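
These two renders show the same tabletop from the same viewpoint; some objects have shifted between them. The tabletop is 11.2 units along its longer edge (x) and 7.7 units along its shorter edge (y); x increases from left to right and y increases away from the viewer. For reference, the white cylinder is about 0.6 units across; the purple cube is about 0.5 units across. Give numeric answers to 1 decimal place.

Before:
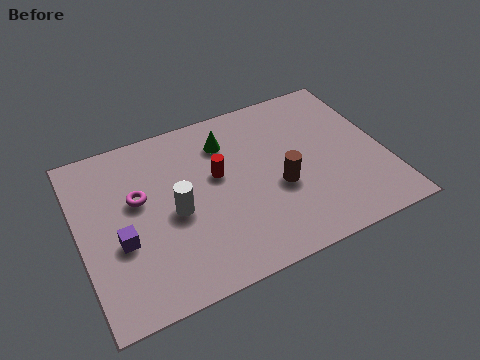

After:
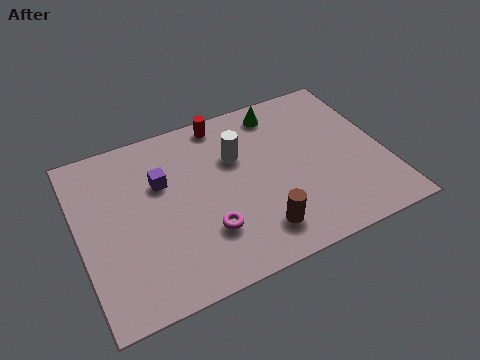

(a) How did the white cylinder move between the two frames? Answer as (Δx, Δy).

(2.5, 1.6)

The white cylinder was at about (3.4, 3.5) and moved to about (5.9, 5.1).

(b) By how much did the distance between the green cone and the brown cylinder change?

+2.1

They were about 3.2 units apart before and 5.3 after — 2.1 units further apart.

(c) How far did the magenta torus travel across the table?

3.3

From (2.2, 4.6) to (4.4, 2.2), the magenta torus covered √(2.2² + 2.4²) ≈ 3.3 units.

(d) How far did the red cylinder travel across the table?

2.5

From (5.1, 4.5) to (5.6, 6.9), the red cylinder covered √(0.5² + 2.4²) ≈ 2.5 units.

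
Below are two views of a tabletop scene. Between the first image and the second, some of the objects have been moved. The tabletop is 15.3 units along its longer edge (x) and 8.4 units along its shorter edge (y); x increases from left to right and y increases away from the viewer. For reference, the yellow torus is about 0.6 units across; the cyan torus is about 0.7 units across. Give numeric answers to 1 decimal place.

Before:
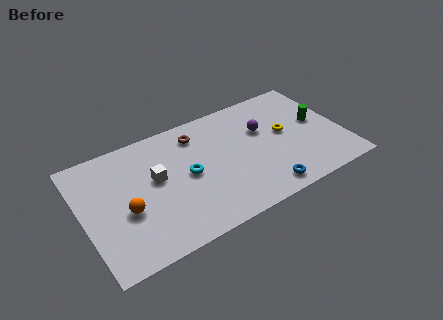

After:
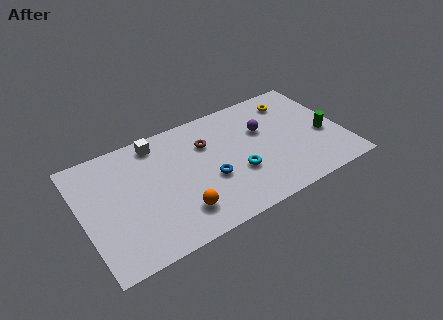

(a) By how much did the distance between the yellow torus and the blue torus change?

+2.6

The distance was about 3.9 in the first image and 6.5 in the second, so they moved 2.6 units further apart.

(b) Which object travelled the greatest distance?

the blue torus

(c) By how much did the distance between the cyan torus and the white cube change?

+4.1

Before: roughly 1.9 units apart; after: 6.0. That's 4.1 units further apart.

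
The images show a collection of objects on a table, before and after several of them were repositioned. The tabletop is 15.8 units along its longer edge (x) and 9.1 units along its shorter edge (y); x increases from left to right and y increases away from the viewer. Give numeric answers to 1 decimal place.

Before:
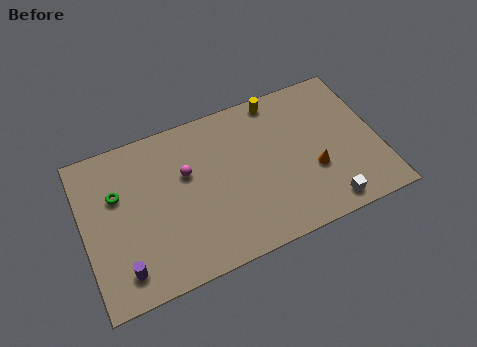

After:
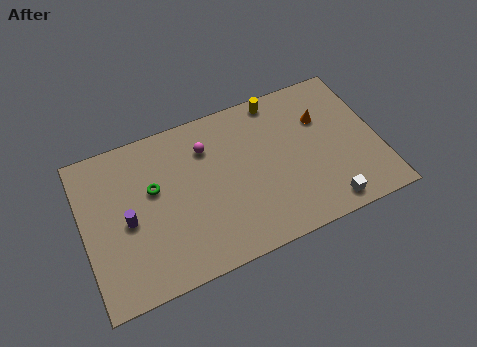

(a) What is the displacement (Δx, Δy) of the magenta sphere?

(1.2, 1.1)

From the two frames, the magenta sphere sits at roughly (5.6, 5.7) before and (6.8, 6.8) after.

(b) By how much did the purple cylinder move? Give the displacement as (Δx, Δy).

(0.5, 2.6)

The purple cylinder was at about (1.8, 1.6) and moved to about (2.3, 4.2).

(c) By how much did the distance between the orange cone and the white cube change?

+2.9

The distance was about 2.2 in the first image and 5.1 in the second, so they moved 2.9 units further apart.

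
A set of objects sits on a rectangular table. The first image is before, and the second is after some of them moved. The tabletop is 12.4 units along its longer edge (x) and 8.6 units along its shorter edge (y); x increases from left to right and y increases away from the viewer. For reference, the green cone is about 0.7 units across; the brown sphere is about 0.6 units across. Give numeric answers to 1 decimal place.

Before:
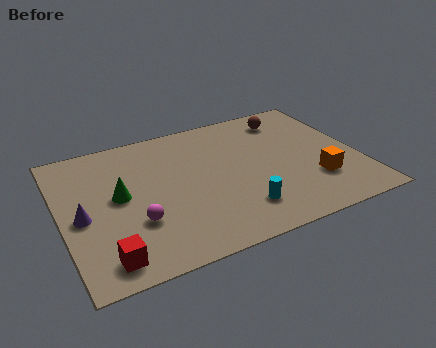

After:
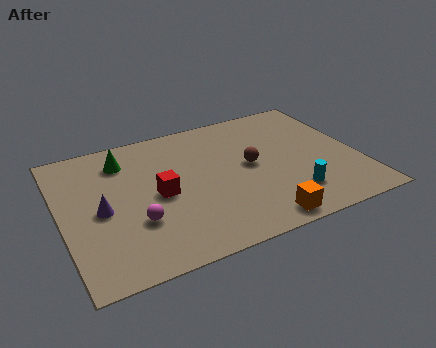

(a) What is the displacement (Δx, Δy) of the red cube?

(2.5, 2.9)

The red cube was at about (1.5, 1.2) and moved to about (4.0, 4.1).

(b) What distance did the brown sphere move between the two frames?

3.3

The brown sphere moved from about (9.9, 7.1) to (7.9, 4.5), a distance of √(2.0² + 2.6²) ≈ 3.3.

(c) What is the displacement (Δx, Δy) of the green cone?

(0.4, 2.2)

From the two frames, the green cone sits at roughly (2.4, 4.6) before and (2.8, 6.8) after.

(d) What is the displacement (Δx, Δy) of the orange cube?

(-2.6, -1.6)

The orange cube was at about (10.4, 2.5) and moved to about (7.8, 0.9).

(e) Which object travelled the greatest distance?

the red cube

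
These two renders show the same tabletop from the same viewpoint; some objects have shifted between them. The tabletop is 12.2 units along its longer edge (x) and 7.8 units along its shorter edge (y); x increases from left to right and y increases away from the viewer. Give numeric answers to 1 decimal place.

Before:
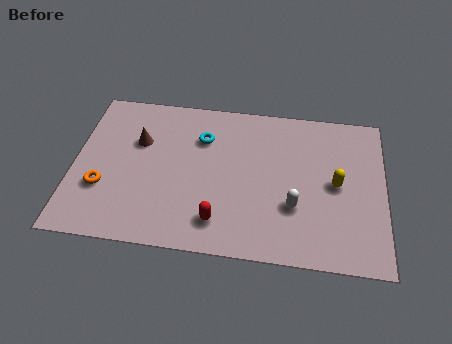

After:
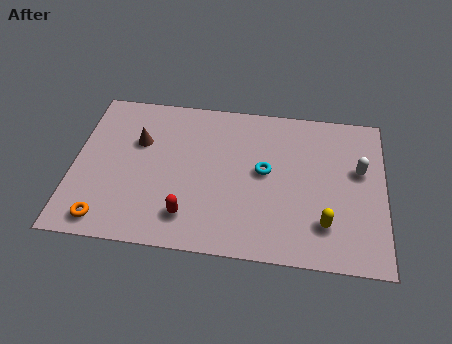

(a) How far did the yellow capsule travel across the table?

2.0

The yellow capsule was near (10.3, 3.9) before and (9.9, 1.9) after, so it travelled √(0.4² + 2.0²) ≈ 2.0 units.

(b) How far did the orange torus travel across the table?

1.6

The orange torus was near (1.2, 2.6) before and (1.4, 1.0) after, so it travelled √(0.2² + 1.6²) ≈ 1.6 units.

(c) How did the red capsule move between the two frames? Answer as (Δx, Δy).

(-1.2, 0.1)

The red capsule was at about (5.8, 1.5) and moved to about (4.6, 1.6).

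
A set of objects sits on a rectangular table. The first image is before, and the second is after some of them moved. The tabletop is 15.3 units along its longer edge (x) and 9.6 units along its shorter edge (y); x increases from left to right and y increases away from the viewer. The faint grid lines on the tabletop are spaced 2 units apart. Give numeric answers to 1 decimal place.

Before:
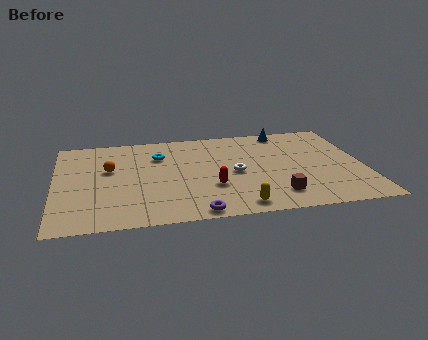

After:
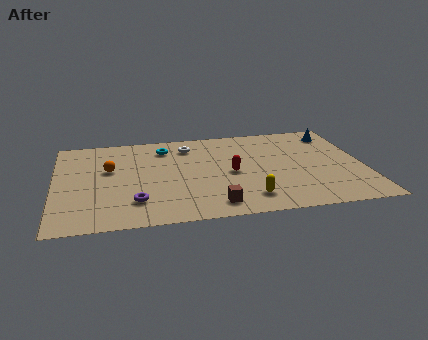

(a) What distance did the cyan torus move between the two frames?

0.9

The cyan torus was near (5.2, 6.9) before and (5.5, 7.7) after, so it travelled √(0.3² + 0.8²) ≈ 0.9 units.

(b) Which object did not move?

the orange sphere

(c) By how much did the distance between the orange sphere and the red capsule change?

+0.5

They were about 5.6 units apart before and 6.1 after — 0.5 units further apart.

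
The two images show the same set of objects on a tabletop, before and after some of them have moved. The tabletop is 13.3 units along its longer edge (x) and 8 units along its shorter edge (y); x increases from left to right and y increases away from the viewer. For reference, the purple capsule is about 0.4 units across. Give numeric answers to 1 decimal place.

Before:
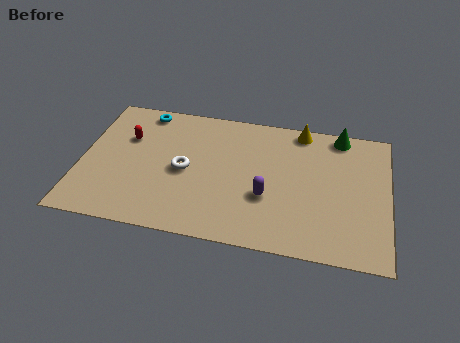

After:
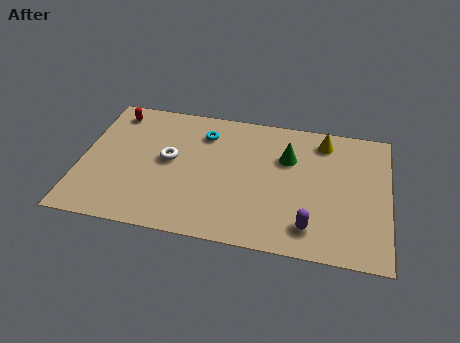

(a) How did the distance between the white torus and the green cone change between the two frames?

-2.2

Before: roughly 7.4 units apart; after: 5.2. That's 2.2 units closer together.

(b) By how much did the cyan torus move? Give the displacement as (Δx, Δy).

(2.7, -0.9)

The cyan torus was at about (2.5, 7.1) and moved to about (5.2, 6.2).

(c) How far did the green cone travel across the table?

2.8

The green cone moved from about (11.1, 7.2) to (8.9, 5.4), a distance of √(2.2² + 1.8²) ≈ 2.8.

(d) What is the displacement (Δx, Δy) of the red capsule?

(-0.7, 1.5)

From the two frames, the red capsule sits at roughly (1.9, 5.3) before and (1.2, 6.8) after.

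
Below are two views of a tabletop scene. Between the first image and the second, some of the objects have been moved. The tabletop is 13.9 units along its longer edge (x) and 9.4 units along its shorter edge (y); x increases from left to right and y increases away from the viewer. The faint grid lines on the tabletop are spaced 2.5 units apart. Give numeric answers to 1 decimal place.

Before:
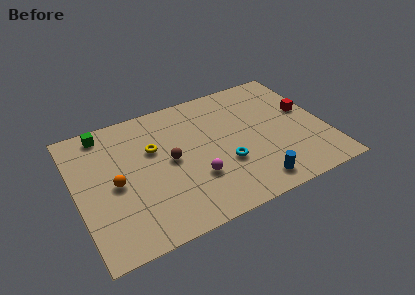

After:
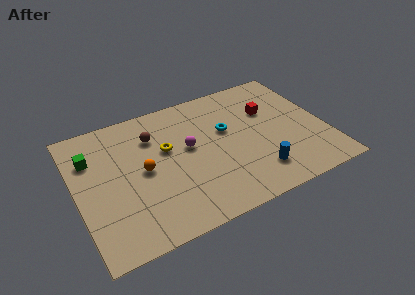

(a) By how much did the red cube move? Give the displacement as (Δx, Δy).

(-2.0, 0.8)

From the two frames, the red cube sits at roughly (13.0, 5.4) before and (11.0, 6.2) after.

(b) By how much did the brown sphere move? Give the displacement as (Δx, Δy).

(-0.7, 2.1)

The brown sphere started near (5.2, 4.8) and ended near (4.5, 6.9).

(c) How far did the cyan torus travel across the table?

2.4

From (8.1, 3.3) to (8.5, 5.7), the cyan torus covered √(0.4² + 2.4²) ≈ 2.4 units.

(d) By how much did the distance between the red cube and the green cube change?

-1.5

Before: roughly 11.5 units apart; after: 10.0. That's 1.5 units closer together.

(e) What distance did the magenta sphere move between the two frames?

2.3

The magenta sphere was near (6.4, 3.0) before and (6.3, 5.3) after, so it travelled √(0.1² + 2.3²) ≈ 2.3 units.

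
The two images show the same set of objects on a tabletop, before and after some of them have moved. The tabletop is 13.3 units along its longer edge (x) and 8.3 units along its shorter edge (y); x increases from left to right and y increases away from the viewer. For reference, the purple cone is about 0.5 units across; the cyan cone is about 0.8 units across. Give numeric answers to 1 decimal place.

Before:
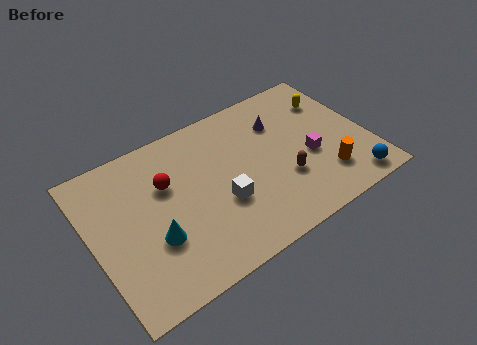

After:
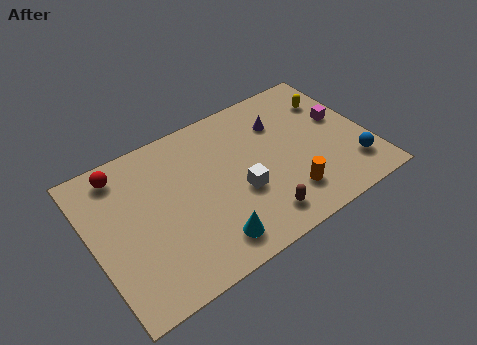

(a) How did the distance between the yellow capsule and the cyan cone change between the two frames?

-1.5

The distance was about 9.8 in the first image and 8.3 in the second, so they moved 1.5 units closer together.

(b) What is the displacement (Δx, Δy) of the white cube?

(0.9, 0.1)

The white cube started near (6.0, 3.1) and ended near (6.9, 3.2).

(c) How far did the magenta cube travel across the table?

2.3

The magenta cube moved from about (10.4, 3.4) to (12.2, 4.8), a distance of √(1.8² + 1.4²) ≈ 2.3.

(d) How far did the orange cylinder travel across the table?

1.9

From (10.9, 2.0) to (9.0, 1.9), the orange cylinder covered √(1.9² + 0.1²) ≈ 1.9 units.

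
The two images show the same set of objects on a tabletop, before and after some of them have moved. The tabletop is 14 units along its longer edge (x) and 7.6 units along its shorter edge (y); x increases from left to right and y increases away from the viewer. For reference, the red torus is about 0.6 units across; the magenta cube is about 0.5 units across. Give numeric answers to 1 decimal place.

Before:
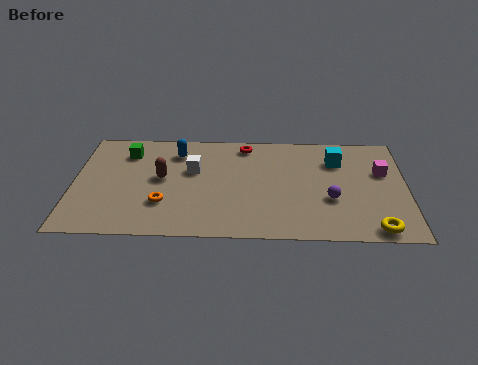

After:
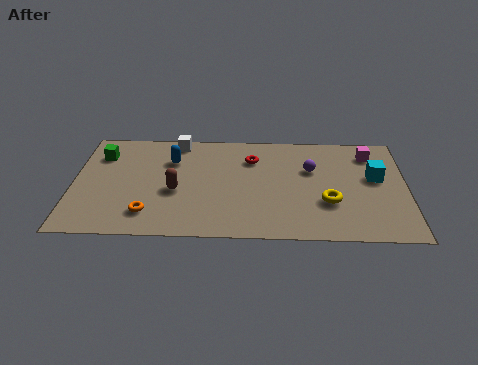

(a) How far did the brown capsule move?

1.1

The brown capsule moved from about (3.7, 4.1) to (4.3, 3.2), a distance of √(0.6² + 0.9²) ≈ 1.1.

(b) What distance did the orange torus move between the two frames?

0.9

The orange torus was near (3.8, 2.3) before and (3.2, 1.6) after, so it travelled √(0.6² + 0.7²) ≈ 0.9 units.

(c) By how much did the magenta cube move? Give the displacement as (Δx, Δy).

(-0.5, 1.3)

The magenta cube started near (13.0, 4.8) and ended near (12.5, 6.1).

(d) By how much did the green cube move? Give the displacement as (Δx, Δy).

(-1.1, -0.2)

The green cube started near (2.2, 5.9) and ended near (1.1, 5.7).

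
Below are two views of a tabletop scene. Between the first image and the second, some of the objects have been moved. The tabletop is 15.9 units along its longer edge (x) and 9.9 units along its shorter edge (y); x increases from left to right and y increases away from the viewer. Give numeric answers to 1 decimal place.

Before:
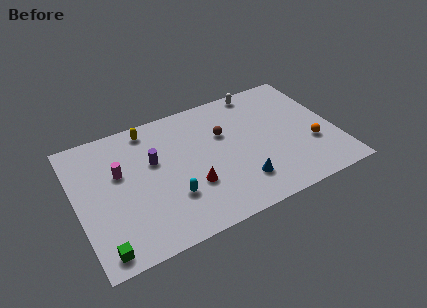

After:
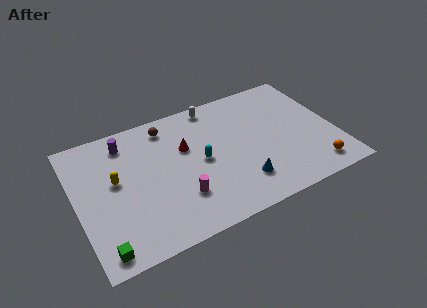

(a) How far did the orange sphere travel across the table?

1.9

The orange sphere was near (14.3, 3.4) before and (14.2, 1.5) after, so it travelled √(0.1² + 1.9²) ≈ 1.9 units.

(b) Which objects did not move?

the blue cone and the green cube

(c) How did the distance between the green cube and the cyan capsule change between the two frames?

+2.7

They were about 4.8 units apart before and 7.5 after — 2.7 units further apart.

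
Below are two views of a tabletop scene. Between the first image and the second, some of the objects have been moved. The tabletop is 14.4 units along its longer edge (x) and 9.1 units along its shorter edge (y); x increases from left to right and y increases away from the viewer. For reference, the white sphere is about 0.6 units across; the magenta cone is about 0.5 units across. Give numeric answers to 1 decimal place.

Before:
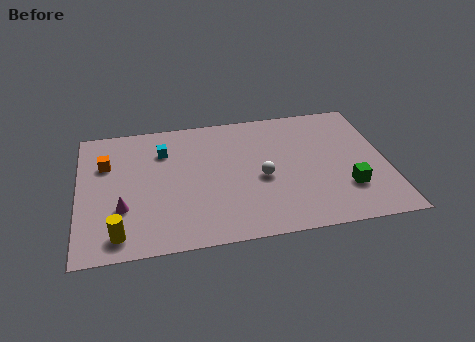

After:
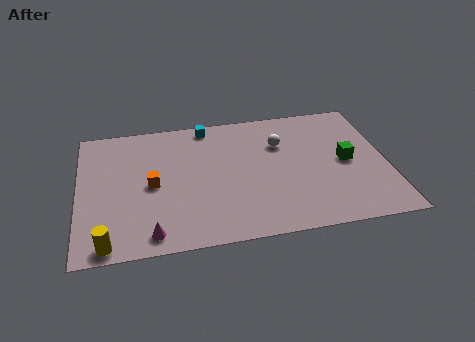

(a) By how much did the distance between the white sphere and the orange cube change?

-1.1

They were about 7.5 units apart before and 6.4 after — 1.1 units closer together.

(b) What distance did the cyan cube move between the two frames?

2.6

From (4.0, 6.7) to (6.1, 8.2), the cyan cube covered √(2.1² + 1.5²) ≈ 2.6 units.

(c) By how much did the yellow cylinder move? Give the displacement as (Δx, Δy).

(-0.5, -0.5)

The yellow cylinder started near (1.8, 1.3) and ended near (1.3, 0.8).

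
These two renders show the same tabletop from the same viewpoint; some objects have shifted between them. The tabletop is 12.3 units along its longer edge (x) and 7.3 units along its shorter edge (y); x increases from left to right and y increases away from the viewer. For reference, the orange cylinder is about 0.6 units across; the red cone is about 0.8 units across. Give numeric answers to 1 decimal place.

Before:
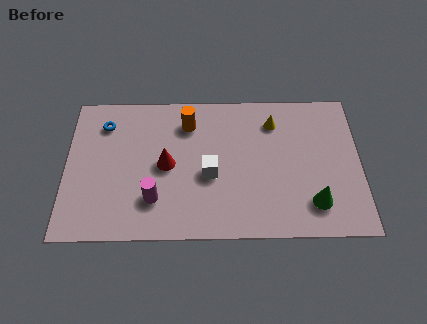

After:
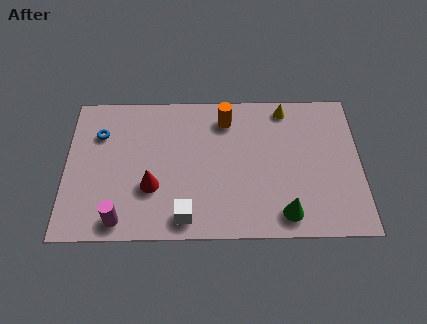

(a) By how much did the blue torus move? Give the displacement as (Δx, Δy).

(-0.2, -0.5)

From the two frames, the blue torus sits at roughly (1.6, 5.7) before and (1.4, 5.2) after.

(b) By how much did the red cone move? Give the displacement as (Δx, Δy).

(-0.6, -1.1)

The red cone started near (4.2, 3.6) and ended near (3.6, 2.5).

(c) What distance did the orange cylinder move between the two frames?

1.6

The orange cylinder was near (5.1, 5.7) before and (6.7, 5.9) after, so it travelled √(1.6² + 0.2²) ≈ 1.6 units.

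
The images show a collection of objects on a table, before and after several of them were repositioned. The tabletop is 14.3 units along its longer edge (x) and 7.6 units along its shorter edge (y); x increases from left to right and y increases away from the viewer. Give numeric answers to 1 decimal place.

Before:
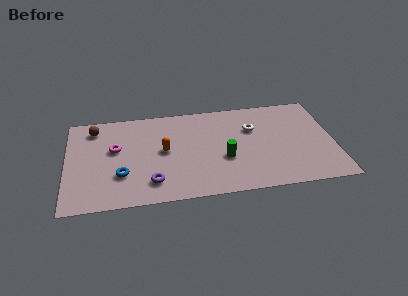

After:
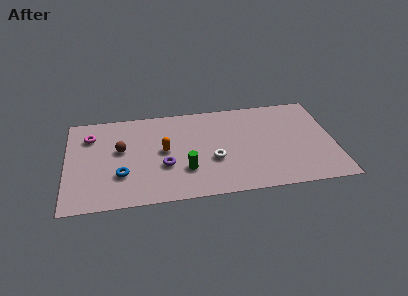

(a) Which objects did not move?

the orange capsule and the blue torus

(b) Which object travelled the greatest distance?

the white torus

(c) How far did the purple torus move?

1.4

The purple torus moved from about (4.5, 1.6) to (5.2, 2.8), a distance of √(0.7² + 1.2²) ≈ 1.4.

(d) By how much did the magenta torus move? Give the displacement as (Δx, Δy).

(-1.3, 1.2)

The magenta torus started near (2.6, 4.5) and ended near (1.3, 5.7).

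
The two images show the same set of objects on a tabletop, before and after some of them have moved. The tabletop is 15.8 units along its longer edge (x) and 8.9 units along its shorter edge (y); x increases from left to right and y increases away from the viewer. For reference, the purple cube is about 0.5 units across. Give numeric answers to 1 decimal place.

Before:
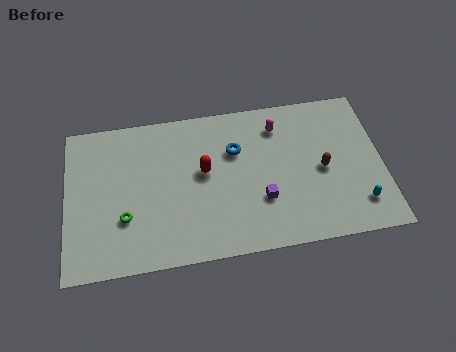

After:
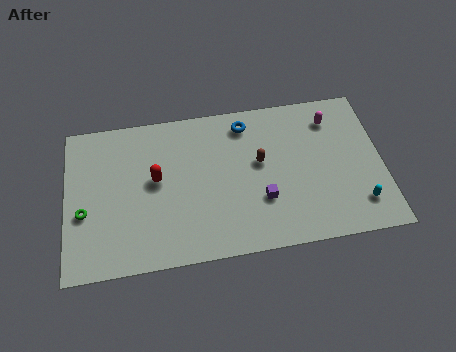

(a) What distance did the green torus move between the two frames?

2.1

From (2.9, 2.9) to (0.9, 3.5), the green torus covered √(2.0² + 0.6²) ≈ 2.1 units.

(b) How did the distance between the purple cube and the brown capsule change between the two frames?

-1.2

Before: roughly 3.4 units apart; after: 2.2. That's 1.2 units closer together.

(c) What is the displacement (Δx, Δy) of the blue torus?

(0.6, 1.5)

The blue torus started near (8.5, 6.0) and ended near (9.1, 7.5).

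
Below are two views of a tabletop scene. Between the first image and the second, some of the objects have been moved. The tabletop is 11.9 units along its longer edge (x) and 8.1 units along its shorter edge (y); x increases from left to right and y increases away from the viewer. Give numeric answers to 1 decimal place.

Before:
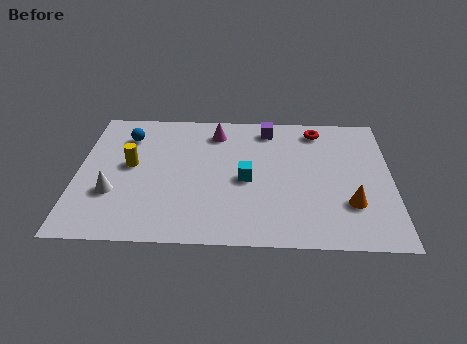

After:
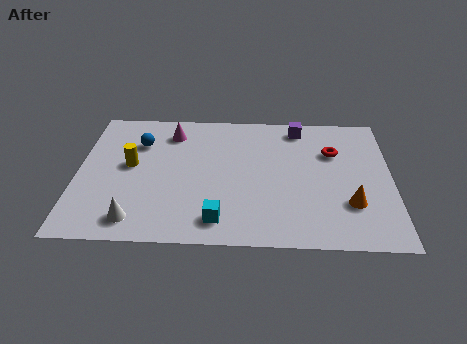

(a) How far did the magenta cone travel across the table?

1.7

The magenta cone was near (5.2, 6.6) before and (3.5, 6.5) after, so it travelled √(1.7² + 0.1²) ≈ 1.7 units.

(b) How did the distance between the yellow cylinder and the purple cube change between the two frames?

+1.1

They were about 5.8 units apart before and 6.9 after — 1.1 units further apart.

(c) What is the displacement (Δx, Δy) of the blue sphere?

(0.5, -0.4)

From the two frames, the blue sphere sits at roughly (1.8, 6.2) before and (2.3, 5.8) after.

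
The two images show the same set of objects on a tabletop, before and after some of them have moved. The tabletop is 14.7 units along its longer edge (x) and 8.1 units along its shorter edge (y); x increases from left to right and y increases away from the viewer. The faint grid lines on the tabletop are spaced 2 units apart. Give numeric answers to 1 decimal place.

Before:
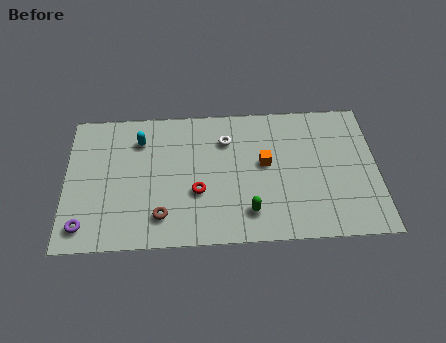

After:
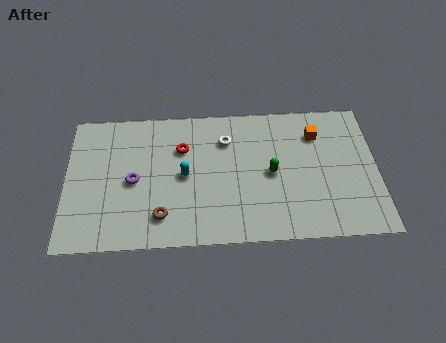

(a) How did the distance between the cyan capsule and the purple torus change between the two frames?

-3.1

Before: roughly 5.5 units apart; after: 2.4. That's 3.1 units closer together.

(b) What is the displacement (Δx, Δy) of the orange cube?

(2.5, 1.6)

The orange cube was at about (9.4, 4.5) and moved to about (11.9, 6.1).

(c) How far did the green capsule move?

2.5

The green capsule moved from about (8.6, 1.7) to (9.7, 3.9), a distance of √(1.1² + 2.2²) ≈ 2.5.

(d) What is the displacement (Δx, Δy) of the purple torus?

(2.3, 2.5)

The purple torus started near (0.9, 1.3) and ended near (3.2, 3.8).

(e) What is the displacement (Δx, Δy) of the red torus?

(-0.7, 2.6)

The red torus was at about (6.2, 3.0) and moved to about (5.5, 5.6).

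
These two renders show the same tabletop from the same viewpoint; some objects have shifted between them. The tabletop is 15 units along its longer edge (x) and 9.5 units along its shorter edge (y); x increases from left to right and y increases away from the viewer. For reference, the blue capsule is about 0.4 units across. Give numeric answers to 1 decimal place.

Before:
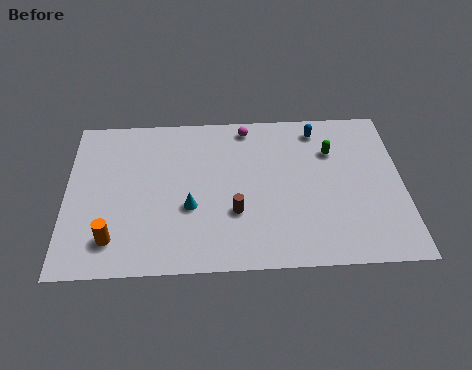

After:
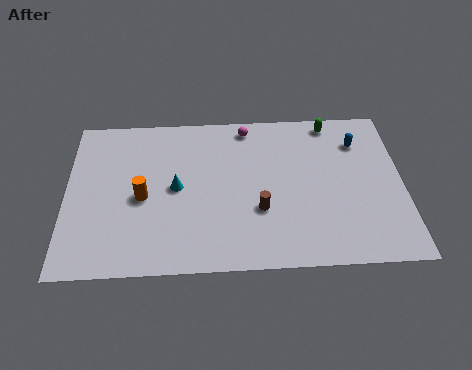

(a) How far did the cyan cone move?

1.3

The cyan cone was near (5.5, 3.6) before and (4.9, 4.8) after, so it travelled √(0.6² + 1.2²) ≈ 1.3 units.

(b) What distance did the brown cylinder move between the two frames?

1.1

The brown cylinder was near (7.5, 3.2) before and (8.6, 3.3) after, so it travelled √(1.1² + 0.1²) ≈ 1.1 units.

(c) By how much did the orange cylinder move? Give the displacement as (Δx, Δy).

(1.3, 2.4)

The orange cylinder was at about (2.1, 1.9) and moved to about (3.4, 4.3).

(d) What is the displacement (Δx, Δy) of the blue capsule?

(1.8, -0.9)

From the two frames, the blue capsule sits at roughly (11.3, 8.1) before and (13.1, 7.2) after.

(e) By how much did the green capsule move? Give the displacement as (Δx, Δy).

(0.0, 1.8)

The green capsule was at about (11.9, 6.7) and moved to about (11.9, 8.5).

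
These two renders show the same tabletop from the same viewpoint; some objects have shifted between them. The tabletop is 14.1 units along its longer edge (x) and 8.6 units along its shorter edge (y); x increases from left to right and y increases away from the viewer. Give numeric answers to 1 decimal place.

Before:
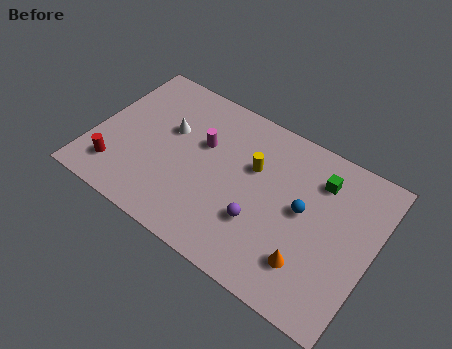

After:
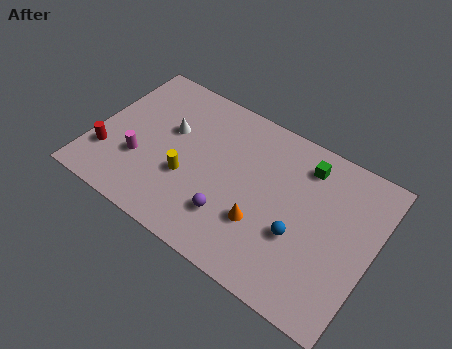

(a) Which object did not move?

the white cone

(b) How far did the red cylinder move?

0.8

The red cylinder was near (1.5, 1.8) before and (0.9, 2.4) after, so it travelled √(0.6² + 0.6²) ≈ 0.8 units.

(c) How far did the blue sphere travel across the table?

1.4

The blue sphere was near (10.6, 4.6) before and (10.6, 3.2) after, so it travelled √(0.0² + 1.4²) ≈ 1.4 units.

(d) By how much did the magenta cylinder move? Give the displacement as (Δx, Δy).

(-2.8, -2.5)

The magenta cylinder was at about (5.3, 5.4) and moved to about (2.5, 2.9).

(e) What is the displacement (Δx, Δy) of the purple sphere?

(-1.4, -0.5)

The purple sphere was at about (8.7, 2.8) and moved to about (7.3, 2.3).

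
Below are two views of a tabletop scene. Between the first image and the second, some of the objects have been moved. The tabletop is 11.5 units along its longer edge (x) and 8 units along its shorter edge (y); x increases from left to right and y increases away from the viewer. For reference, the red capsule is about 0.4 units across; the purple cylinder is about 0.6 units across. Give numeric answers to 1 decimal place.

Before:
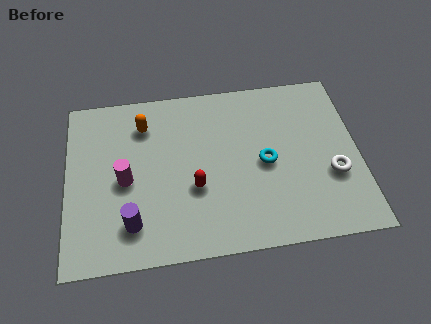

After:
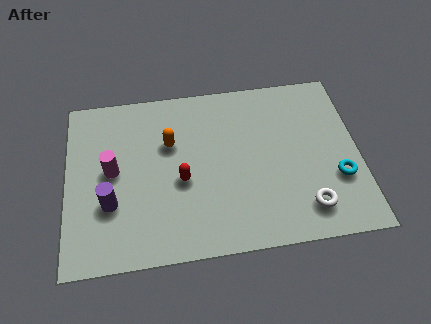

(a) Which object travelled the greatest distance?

the cyan torus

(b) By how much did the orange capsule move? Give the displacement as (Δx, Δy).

(1.0, -1.0)

The orange capsule was at about (3.1, 6.2) and moved to about (4.1, 5.2).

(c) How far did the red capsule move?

0.6

The red capsule was near (5.0, 3.0) before and (4.5, 3.4) after, so it travelled √(0.5² + 0.4²) ≈ 0.6 units.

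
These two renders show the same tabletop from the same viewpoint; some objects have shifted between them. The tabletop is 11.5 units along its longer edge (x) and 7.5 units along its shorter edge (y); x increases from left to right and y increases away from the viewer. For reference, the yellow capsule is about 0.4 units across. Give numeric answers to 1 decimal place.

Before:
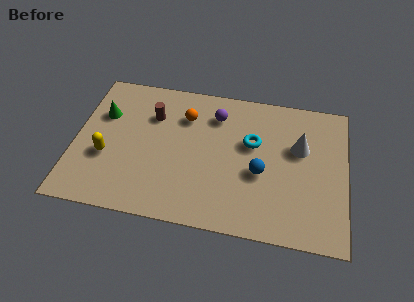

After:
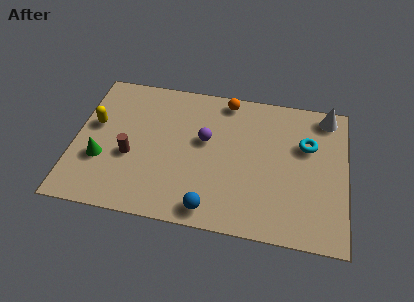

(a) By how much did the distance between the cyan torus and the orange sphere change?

+0.9

The distance was about 3.0 in the first image and 3.9 in the second, so they moved 0.9 units further apart.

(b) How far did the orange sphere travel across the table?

2.1

The orange sphere moved from about (4.6, 5.5) to (6.3, 6.7), a distance of √(1.7² + 1.2²) ≈ 2.1.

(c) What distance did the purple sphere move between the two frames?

1.5

The purple sphere moved from about (5.9, 5.8) to (5.5, 4.4), a distance of √(0.4² + 1.4²) ≈ 1.5.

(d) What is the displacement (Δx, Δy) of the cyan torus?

(2.3, 0.3)

The cyan torus started near (7.5, 4.6) and ended near (9.8, 4.9).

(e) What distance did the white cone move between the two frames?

2.2

The white cone was near (9.5, 4.7) before and (10.6, 6.6) after, so it travelled √(1.1² + 1.9²) ≈ 2.2 units.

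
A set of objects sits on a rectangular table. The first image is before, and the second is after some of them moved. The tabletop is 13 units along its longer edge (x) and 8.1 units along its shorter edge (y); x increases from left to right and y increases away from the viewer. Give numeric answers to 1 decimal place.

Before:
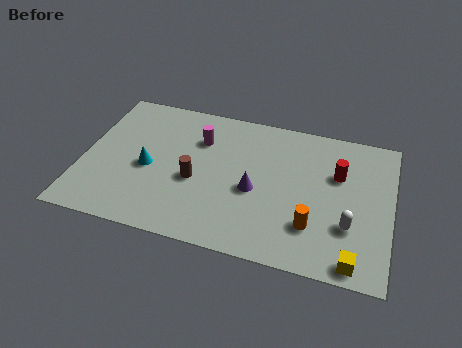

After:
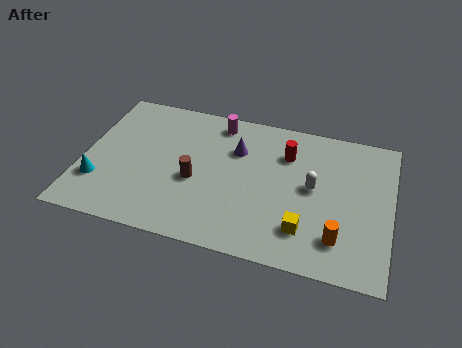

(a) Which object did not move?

the brown cylinder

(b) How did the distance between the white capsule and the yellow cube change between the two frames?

+0.6

The distance was about 1.8 in the first image and 2.4 in the second, so they moved 0.6 units further apart.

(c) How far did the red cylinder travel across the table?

2.3

The red cylinder was near (10.7, 5.3) before and (8.5, 5.9) after, so it travelled √(2.2² + 0.6²) ≈ 2.3 units.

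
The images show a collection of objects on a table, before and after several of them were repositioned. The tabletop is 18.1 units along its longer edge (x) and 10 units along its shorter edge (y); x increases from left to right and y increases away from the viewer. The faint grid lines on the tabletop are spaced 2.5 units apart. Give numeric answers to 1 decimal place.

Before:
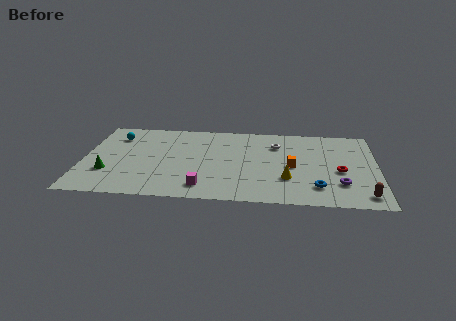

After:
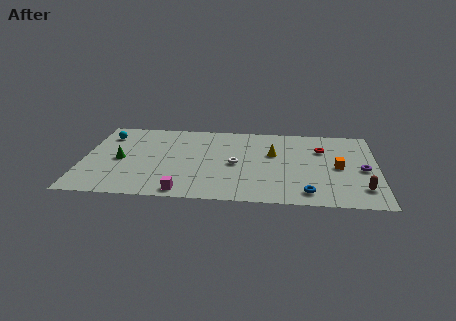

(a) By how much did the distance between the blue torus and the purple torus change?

+3.1

The distance was about 1.5 in the first image and 4.6 in the second, so they moved 3.1 units further apart.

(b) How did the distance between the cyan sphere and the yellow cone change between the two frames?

-1.1

Before: roughly 11.6 units apart; after: 10.5. That's 1.1 units closer together.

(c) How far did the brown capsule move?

0.8

From (17.2, 1.4) to (17.1, 2.2), the brown capsule covered √(0.1² + 0.8²) ≈ 0.8 units.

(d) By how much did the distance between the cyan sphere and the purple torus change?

+1.4

The distance was about 14.8 in the first image and 16.2 in the second, so they moved 1.4 units further apart.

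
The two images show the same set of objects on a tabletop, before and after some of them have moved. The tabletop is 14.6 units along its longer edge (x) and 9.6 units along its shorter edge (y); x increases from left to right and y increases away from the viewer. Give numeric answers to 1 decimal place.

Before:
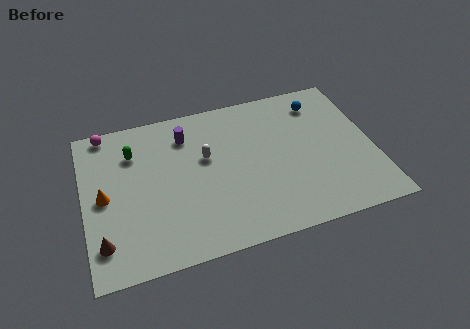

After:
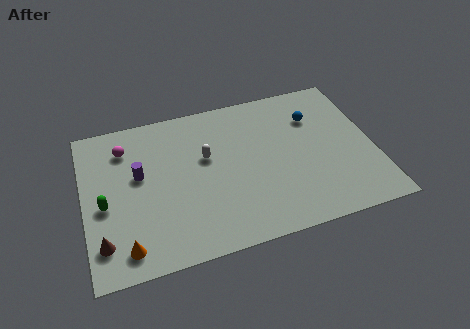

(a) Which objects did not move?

the white capsule and the brown cone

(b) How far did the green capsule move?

3.3

From (2.6, 7.1) to (1.0, 4.2), the green capsule covered √(1.6² + 2.9²) ≈ 3.3 units.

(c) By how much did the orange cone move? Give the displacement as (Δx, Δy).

(0.9, -3.3)

From the two frames, the orange cone sits at roughly (1.0, 4.7) before and (1.9, 1.4) after.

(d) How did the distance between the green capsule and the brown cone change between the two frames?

-3.2

They were about 5.4 units apart before and 2.2 after — 3.2 units closer together.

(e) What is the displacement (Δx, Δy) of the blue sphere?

(-0.4, -0.9)

From the two frames, the blue sphere sits at roughly (12.2, 7.8) before and (11.8, 6.9) after.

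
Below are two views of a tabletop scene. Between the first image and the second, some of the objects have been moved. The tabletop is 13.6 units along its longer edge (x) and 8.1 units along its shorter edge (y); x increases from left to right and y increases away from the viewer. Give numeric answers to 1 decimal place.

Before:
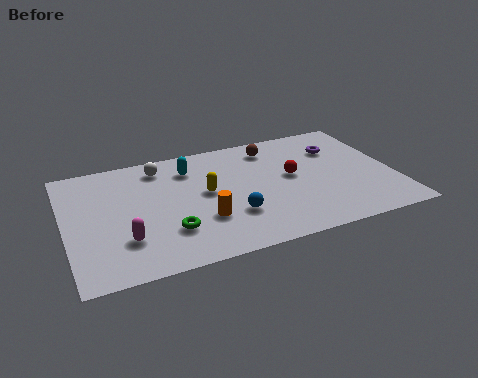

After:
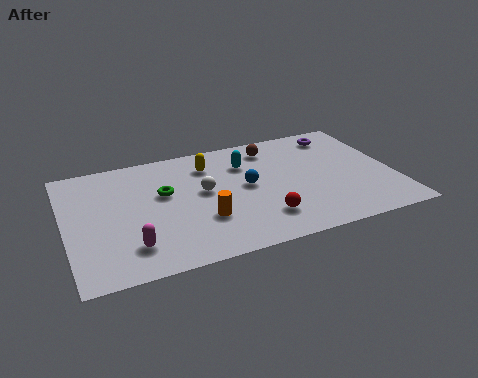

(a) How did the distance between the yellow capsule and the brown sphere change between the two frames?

-1.1

Before: roughly 3.8 units apart; after: 2.7. That's 1.1 units closer together.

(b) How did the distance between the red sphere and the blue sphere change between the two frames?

-0.9

They were about 3.3 units apart before and 2.4 after — 0.9 units closer together.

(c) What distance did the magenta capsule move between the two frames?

0.5

The magenta capsule moved from about (2.3, 2.3) to (2.5, 1.8), a distance of √(0.2² + 0.5²) ≈ 0.5.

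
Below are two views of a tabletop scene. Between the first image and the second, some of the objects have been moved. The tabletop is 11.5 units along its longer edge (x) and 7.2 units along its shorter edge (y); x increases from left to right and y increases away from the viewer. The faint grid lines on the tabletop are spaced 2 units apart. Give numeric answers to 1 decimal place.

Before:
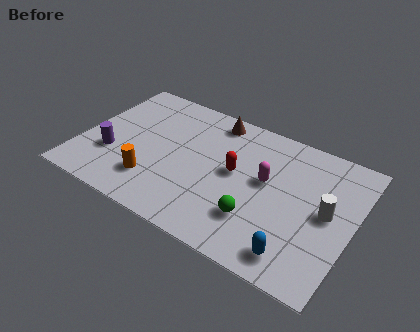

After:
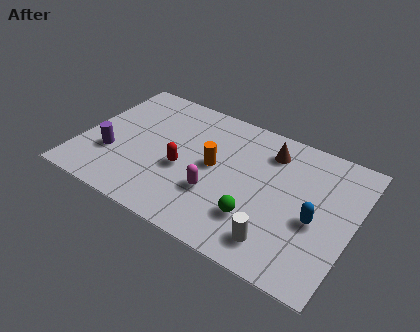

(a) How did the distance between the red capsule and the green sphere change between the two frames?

+1.2

They were about 2.2 units apart before and 3.4 after — 1.2 units further apart.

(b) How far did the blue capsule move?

2.1

The blue capsule was near (9.5, 1.1) before and (10.0, 3.1) after, so it travelled √(0.5² + 2.0²) ≈ 2.1 units.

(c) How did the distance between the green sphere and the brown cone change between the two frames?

-1.3

Before: roughly 5.0 units apart; after: 3.7. That's 1.3 units closer together.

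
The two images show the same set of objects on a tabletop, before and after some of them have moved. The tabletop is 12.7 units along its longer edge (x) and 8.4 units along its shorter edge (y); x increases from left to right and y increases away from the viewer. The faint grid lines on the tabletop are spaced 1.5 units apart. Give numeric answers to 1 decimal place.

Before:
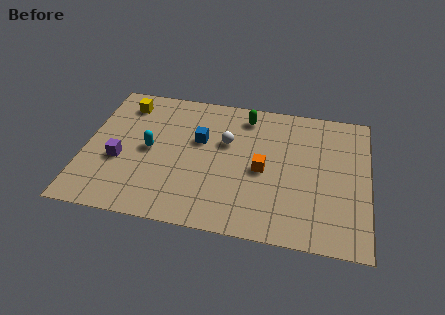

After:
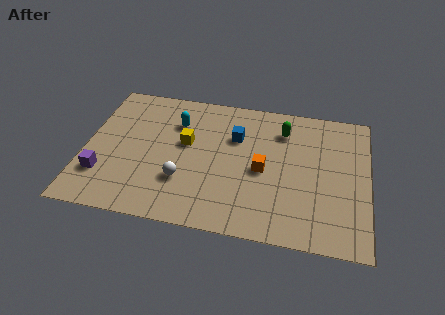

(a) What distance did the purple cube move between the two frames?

1.2

The purple cube was near (1.6, 3.3) before and (0.9, 2.3) after, so it travelled √(0.7² + 1.0²) ≈ 1.2 units.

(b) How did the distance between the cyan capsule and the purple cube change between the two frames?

+3.3

Before: roughly 1.6 units apart; after: 4.9. That's 3.3 units further apart.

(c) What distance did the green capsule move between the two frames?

1.8

From (7.1, 7.1) to (8.8, 6.5), the green capsule covered √(1.7² + 0.6²) ≈ 1.8 units.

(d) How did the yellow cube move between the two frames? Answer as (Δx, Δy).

(2.9, -2.0)

From the two frames, the yellow cube sits at roughly (1.6, 6.9) before and (4.5, 4.9) after.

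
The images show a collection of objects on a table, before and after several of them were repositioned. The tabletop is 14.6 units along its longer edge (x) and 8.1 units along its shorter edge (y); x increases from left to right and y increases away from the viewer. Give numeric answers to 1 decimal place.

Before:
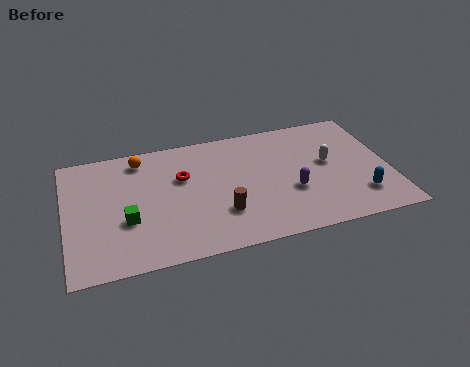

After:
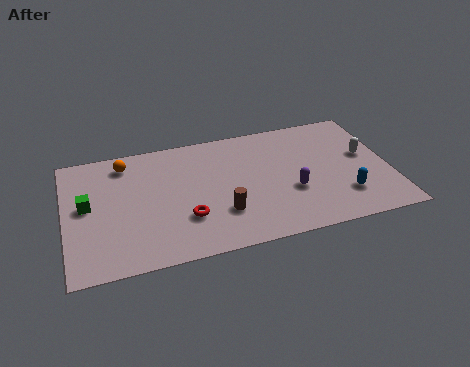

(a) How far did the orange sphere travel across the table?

0.7

The orange sphere moved from about (3.5, 6.9) to (2.8, 6.8), a distance of √(0.7² + 0.1²) ≈ 0.7.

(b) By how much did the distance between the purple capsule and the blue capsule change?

-0.7

The distance was about 3.2 in the first image and 2.5 in the second, so they moved 0.7 units closer together.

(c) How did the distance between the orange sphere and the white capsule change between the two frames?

+2.3

They were about 8.7 units apart before and 11.0 after — 2.3 units further apart.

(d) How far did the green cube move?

2.2

From (2.7, 3.0) to (1.0, 4.4), the green cube covered √(1.7² + 1.4²) ≈ 2.2 units.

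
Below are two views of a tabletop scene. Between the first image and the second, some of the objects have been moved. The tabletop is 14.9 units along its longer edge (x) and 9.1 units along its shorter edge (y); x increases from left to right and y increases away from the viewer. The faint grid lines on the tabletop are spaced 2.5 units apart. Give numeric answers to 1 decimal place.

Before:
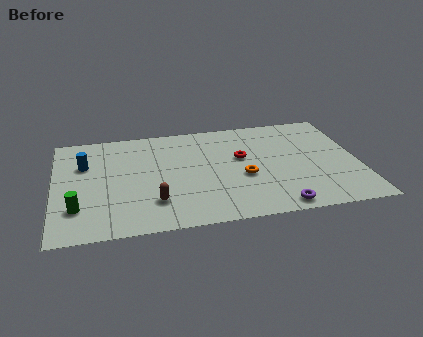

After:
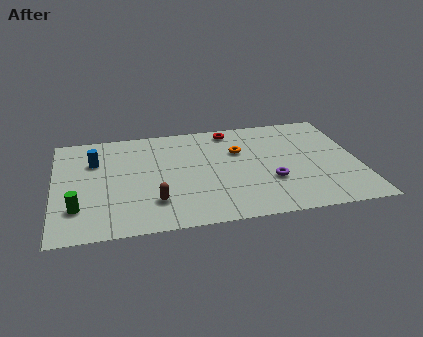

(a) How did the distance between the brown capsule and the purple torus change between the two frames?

-0.3

They were about 6.1 units apart before and 5.8 after — 0.3 units closer together.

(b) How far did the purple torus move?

2.2

The purple torus moved from about (10.7, 0.9) to (10.5, 3.1), a distance of √(0.2² + 2.2²) ≈ 2.2.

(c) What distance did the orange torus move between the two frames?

2.3

From (9.2, 3.7) to (9.1, 6.0), the orange torus covered √(0.1² + 2.3²) ≈ 2.3 units.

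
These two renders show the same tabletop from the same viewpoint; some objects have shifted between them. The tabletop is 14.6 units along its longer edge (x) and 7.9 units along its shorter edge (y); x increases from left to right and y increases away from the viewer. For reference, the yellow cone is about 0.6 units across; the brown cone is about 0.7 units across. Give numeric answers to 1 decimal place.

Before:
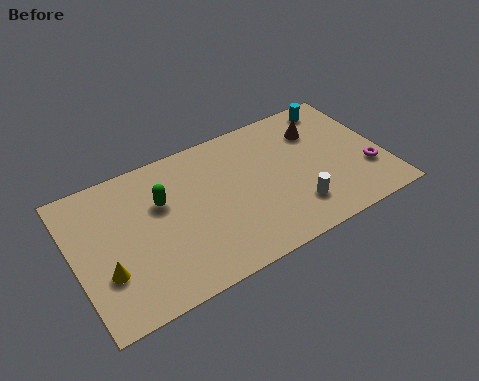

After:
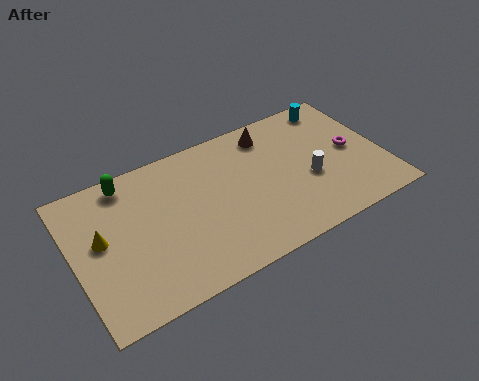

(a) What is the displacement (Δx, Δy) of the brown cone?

(-2.2, 0.8)

From the two frames, the brown cone sits at roughly (11.8, 5.8) before and (9.6, 6.6) after.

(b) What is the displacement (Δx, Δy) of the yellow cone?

(0.0, 1.8)

The yellow cone started near (1.3, 2.6) and ended near (1.3, 4.4).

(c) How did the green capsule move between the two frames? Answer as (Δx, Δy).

(-1.4, 1.8)

The green capsule started near (4.2, 5.1) and ended near (2.8, 6.9).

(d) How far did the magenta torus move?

1.6

The magenta torus was near (13.7, 2.5) before and (13.2, 4.0) after, so it travelled √(0.5² + 1.5²) ≈ 1.6 units.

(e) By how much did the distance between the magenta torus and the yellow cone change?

-0.5

They were about 12.4 units apart before and 11.9 after — 0.5 units closer together.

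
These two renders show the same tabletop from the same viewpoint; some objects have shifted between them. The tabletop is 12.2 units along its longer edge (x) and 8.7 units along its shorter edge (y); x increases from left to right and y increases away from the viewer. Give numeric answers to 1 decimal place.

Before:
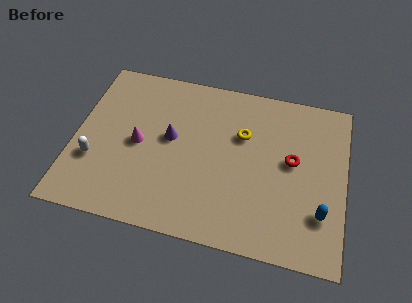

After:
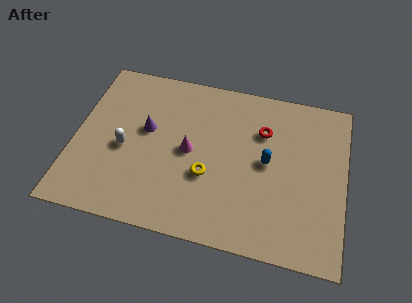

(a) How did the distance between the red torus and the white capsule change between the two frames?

-2.5

The distance was about 9.0 in the first image and 6.5 in the second, so they moved 2.5 units closer together.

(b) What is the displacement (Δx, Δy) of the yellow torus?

(-1.4, -2.5)

The yellow torus was at about (7.5, 5.7) and moved to about (6.1, 3.2).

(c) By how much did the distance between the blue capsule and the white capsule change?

-3.8

They were about 10.2 units apart before and 6.4 after — 3.8 units closer together.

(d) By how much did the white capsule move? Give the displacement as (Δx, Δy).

(1.3, 0.9)

From the two frames, the white capsule sits at roughly (1.0, 2.9) before and (2.3, 3.8) after.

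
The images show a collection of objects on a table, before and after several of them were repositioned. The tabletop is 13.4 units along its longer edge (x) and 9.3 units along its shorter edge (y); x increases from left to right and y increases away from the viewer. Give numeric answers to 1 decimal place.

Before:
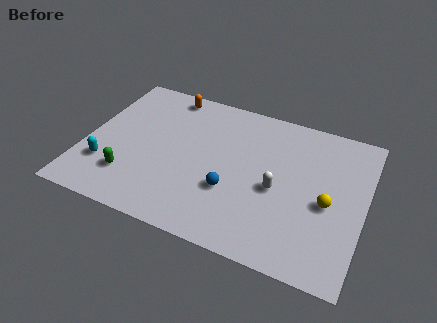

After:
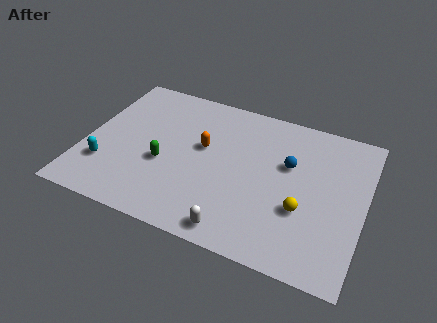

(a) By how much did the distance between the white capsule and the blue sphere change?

+2.9

Before: roughly 2.3 units apart; after: 5.2. That's 2.9 units further apart.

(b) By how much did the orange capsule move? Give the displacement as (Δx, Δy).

(2.1, -2.9)

The orange capsule started near (3.5, 8.3) and ended near (5.6, 5.4).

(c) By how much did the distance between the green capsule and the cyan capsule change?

+1.7

Before: roughly 1.2 units apart; after: 2.9. That's 1.7 units further apart.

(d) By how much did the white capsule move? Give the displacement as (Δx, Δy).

(-1.6, -3.1)

The white capsule started near (9.3, 4.1) and ended near (7.7, 1.0).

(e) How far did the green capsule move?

2.1

From (2.4, 2.3) to (3.9, 3.7), the green capsule covered √(1.5² + 1.4²) ≈ 2.1 units.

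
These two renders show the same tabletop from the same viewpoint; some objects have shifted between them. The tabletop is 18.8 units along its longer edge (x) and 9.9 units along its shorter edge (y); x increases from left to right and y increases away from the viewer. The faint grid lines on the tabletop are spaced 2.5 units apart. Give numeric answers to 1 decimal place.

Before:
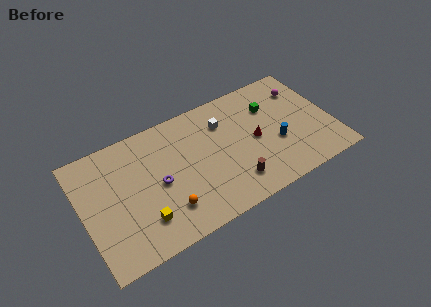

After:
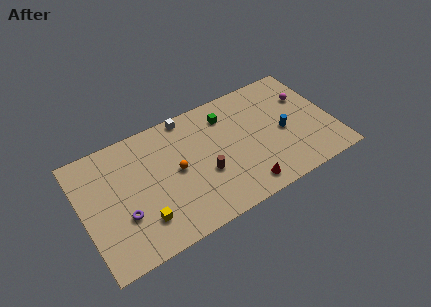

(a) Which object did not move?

the yellow cube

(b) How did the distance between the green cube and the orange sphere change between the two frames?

-4.8

They were about 9.8 units apart before and 5.0 after — 4.8 units closer together.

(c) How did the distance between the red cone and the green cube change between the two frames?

+3.7

They were about 2.7 units apart before and 6.4 after — 3.7 units further apart.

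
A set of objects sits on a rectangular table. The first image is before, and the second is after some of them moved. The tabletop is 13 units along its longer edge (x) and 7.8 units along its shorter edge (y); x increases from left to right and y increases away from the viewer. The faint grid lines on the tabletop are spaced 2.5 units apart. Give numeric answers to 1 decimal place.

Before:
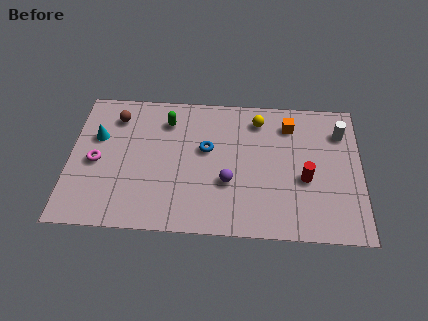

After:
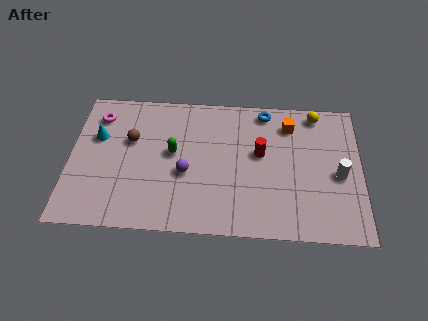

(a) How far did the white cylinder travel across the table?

2.4

The white cylinder moved from about (12.1, 5.9) to (12.0, 3.5), a distance of √(0.1² + 2.4²) ≈ 2.4.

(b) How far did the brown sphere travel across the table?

1.5

From (2.0, 6.2) to (2.7, 4.9), the brown sphere covered √(0.7² + 1.3²) ≈ 1.5 units.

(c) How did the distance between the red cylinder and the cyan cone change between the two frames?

-2.2

They were about 9.5 units apart before and 7.3 after — 2.2 units closer together.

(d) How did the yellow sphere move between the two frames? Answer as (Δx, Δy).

(2.6, 0.5)

The yellow sphere started near (8.4, 6.4) and ended near (11.0, 6.9).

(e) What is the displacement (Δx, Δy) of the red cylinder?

(-2.0, 1.3)

From the two frames, the red cylinder sits at roughly (10.5, 3.2) before and (8.5, 4.5) after.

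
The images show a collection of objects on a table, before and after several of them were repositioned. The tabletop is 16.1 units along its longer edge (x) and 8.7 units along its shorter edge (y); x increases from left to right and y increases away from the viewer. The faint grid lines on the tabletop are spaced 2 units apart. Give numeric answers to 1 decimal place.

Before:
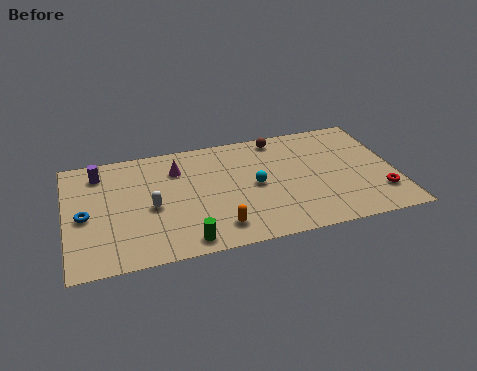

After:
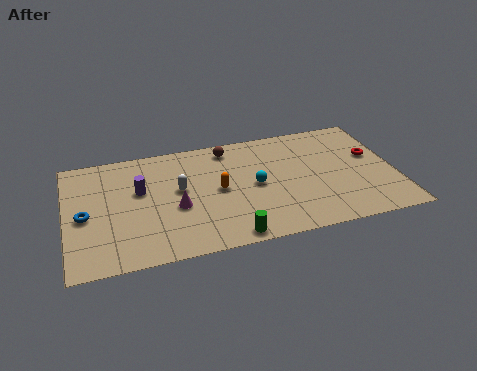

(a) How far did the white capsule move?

1.7

The white capsule moved from about (4.1, 3.9) to (5.5, 4.9), a distance of √(1.4² + 1.0²) ≈ 1.7.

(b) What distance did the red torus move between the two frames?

3.0

The red torus moved from about (15.2, 2.2) to (15.1, 5.2), a distance of √(0.1² + 3.0²) ≈ 3.0.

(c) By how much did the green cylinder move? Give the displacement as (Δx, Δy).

(2.1, -0.2)

The green cylinder started near (5.6, 1.0) and ended near (7.7, 0.8).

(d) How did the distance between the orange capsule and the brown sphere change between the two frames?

-3.8

The distance was about 7.0 in the first image and 3.2 in the second, so they moved 3.8 units closer together.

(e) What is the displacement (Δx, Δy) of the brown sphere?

(-2.5, -0.2)

The brown sphere was at about (10.6, 7.7) and moved to about (8.1, 7.5).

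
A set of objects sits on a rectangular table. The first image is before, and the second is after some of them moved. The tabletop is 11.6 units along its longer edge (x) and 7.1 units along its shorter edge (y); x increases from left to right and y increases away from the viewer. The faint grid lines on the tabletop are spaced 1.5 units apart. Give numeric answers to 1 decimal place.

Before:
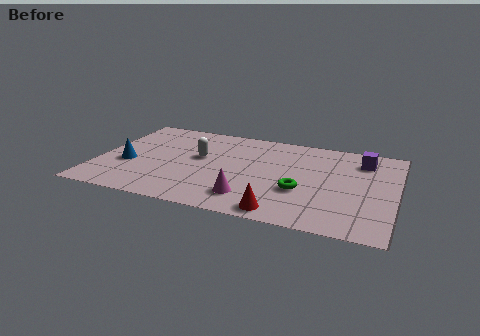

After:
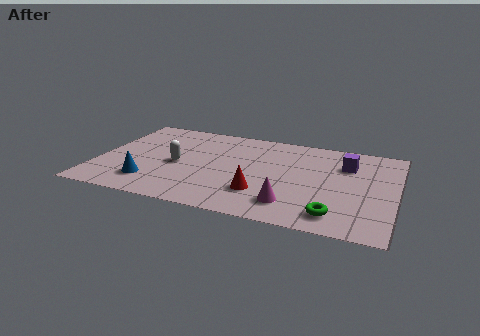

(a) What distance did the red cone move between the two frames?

1.5

The red cone was near (7.4, 0.8) before and (6.5, 2.0) after, so it travelled √(0.9² + 1.2²) ≈ 1.5 units.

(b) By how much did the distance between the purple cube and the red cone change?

-1.2

They were about 5.6 units apart before and 4.4 after — 1.2 units closer together.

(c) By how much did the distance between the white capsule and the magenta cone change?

+1.5

Before: roughly 3.4 units apart; after: 4.9. That's 1.5 units further apart.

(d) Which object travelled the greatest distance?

the green torus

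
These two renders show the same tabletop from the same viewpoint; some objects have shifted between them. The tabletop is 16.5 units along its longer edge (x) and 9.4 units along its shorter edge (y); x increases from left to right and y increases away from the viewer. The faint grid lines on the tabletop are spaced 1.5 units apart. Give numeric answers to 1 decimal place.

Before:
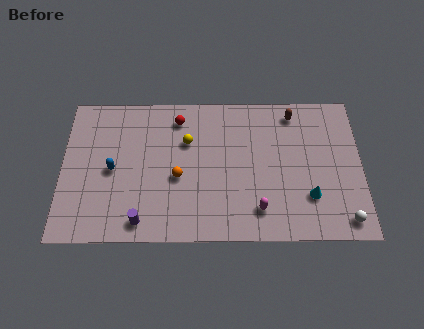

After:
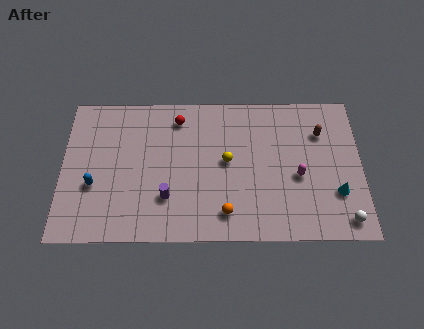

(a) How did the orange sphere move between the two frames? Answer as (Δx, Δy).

(2.6, -2.3)

The orange sphere was at about (6.4, 4.0) and moved to about (9.0, 1.7).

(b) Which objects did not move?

the red sphere and the white sphere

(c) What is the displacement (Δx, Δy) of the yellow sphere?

(2.2, -1.3)

The yellow sphere started near (6.9, 6.3) and ended near (9.1, 5.0).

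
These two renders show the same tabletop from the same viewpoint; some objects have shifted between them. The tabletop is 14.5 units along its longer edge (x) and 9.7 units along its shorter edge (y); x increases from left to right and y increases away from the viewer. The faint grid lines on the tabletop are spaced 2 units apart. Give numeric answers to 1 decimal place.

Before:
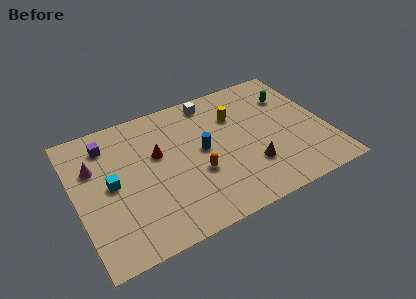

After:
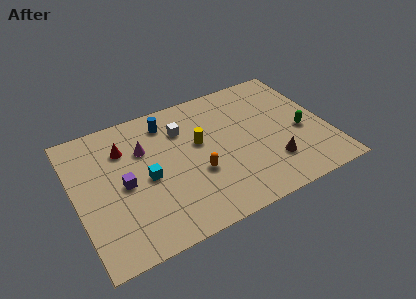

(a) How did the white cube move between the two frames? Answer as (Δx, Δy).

(-1.9, -1.4)

The white cube was at about (8.3, 8.5) and moved to about (6.4, 7.1).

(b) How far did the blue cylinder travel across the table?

3.4

From (7.3, 5.1) to (5.6, 8.0), the blue cylinder covered √(1.7² + 2.9²) ≈ 3.4 units.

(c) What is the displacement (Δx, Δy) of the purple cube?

(0.6, -3.2)

From the two frames, the purple cube sits at roughly (2.1, 7.8) before and (2.7, 4.6) after.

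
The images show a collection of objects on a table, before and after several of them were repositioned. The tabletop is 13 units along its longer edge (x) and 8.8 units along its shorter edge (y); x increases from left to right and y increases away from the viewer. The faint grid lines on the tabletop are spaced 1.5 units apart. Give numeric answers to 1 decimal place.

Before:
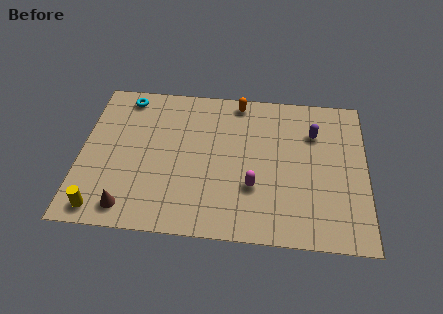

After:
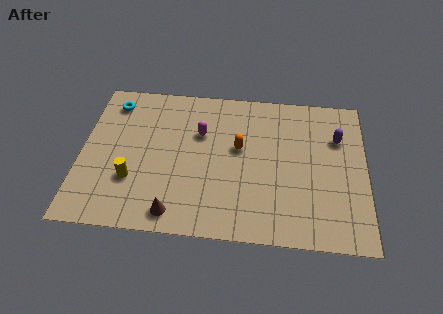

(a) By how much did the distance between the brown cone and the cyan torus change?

+0.4

The distance was about 6.5 in the first image and 6.9 in the second, so they moved 0.4 units further apart.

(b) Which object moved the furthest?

the magenta capsule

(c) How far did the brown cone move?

2.1

From (2.3, 1.2) to (4.4, 1.1), the brown cone covered √(2.1² + 0.1²) ≈ 2.1 units.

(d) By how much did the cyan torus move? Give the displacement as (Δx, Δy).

(-0.6, -0.4)

The cyan torus was at about (1.9, 7.7) and moved to about (1.3, 7.3).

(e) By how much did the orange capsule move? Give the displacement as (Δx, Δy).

(0.1, -2.8)

From the two frames, the orange capsule sits at roughly (7.1, 7.9) before and (7.2, 5.1) after.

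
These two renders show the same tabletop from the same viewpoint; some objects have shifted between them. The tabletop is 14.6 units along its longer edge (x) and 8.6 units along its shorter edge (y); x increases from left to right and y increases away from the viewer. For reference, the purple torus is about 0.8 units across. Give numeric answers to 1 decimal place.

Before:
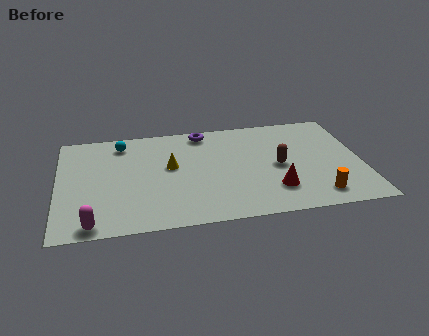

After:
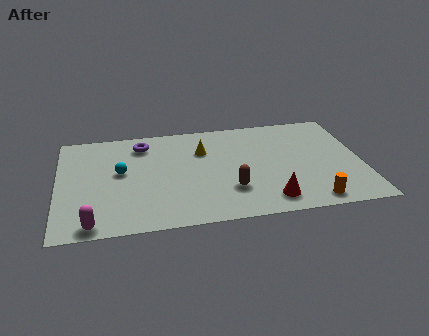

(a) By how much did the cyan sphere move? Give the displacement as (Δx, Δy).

(-0.1, -2.4)

From the two frames, the cyan sphere sits at roughly (3.1, 7.2) before and (3.0, 4.8) after.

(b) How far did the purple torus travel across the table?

3.1

The purple torus was near (7.1, 7.6) before and (4.1, 7.0) after, so it travelled √(3.0² + 0.6²) ≈ 3.1 units.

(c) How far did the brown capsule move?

2.9

From (10.6, 4.1) to (8.2, 2.5), the brown capsule covered √(2.4² + 1.6²) ≈ 2.9 units.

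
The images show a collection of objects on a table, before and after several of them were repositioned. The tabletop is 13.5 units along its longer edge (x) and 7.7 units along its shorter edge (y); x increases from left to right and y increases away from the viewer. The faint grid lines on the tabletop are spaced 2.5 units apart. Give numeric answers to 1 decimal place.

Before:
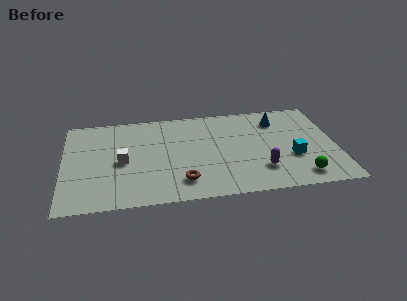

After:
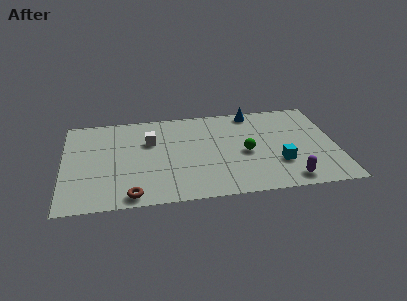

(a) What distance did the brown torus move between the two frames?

2.6

The brown torus moved from about (5.8, 1.6) to (3.3, 0.8), a distance of √(2.5² + 0.8²) ≈ 2.6.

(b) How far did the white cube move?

2.1

The white cube moved from about (2.9, 3.6) to (4.3, 5.1), a distance of √(1.4² + 1.5²) ≈ 2.1.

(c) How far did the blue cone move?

1.5

The blue cone was near (10.7, 6.0) before and (9.5, 6.9) after, so it travelled √(1.2² + 0.9²) ≈ 1.5 units.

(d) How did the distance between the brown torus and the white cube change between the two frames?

+0.9

The distance was about 3.5 in the first image and 4.4 in the second, so they moved 0.9 units further apart.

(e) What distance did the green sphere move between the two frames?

3.5

The green sphere was near (11.6, 1.2) before and (9.0, 3.5) after, so it travelled √(2.6² + 2.3²) ≈ 3.5 units.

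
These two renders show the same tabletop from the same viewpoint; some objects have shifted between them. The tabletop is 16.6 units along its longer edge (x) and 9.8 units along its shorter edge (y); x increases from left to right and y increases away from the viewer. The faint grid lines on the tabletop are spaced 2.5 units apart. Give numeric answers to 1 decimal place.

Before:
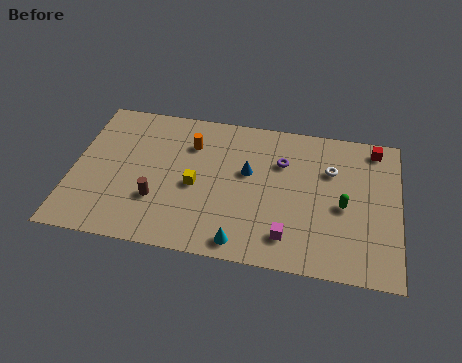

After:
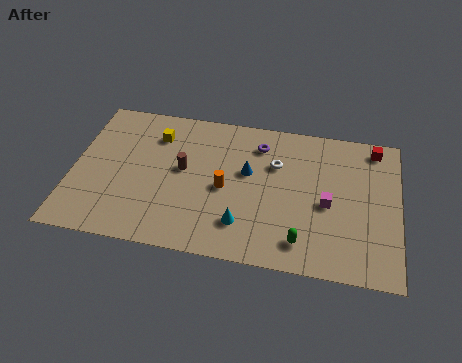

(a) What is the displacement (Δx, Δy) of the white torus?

(-2.8, -0.1)

The white torus was at about (13.1, 6.7) and moved to about (10.3, 6.6).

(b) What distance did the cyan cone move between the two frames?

1.2

The cyan cone was near (8.8, 1.1) before and (8.8, 2.3) after, so it travelled √(0.0² + 1.2²) ≈ 1.2 units.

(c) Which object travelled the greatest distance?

the yellow cube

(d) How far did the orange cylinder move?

3.3

The orange cylinder moved from about (5.9, 7.2) to (7.8, 4.5), a distance of √(1.9² + 2.7²) ≈ 3.3.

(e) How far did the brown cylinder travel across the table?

2.6

The brown cylinder moved from about (4.4, 3.1) to (5.6, 5.4), a distance of √(1.2² + 2.3²) ≈ 2.6.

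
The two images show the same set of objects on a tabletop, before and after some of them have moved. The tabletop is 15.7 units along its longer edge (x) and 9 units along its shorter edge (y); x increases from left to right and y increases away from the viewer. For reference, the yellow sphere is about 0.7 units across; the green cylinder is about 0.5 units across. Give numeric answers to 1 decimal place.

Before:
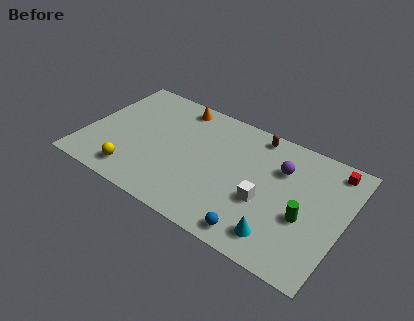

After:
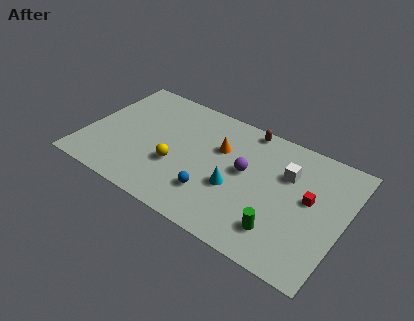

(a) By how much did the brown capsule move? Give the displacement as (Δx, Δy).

(-0.6, 0.2)

The brown capsule was at about (9.9, 8.0) and moved to about (9.3, 8.2).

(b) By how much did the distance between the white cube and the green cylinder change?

+1.7

They were about 2.4 units apart before and 4.1 after — 1.7 units further apart.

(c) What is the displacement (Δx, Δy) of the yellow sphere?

(2.3, 1.8)

The yellow sphere was at about (3.4, 1.5) and moved to about (5.7, 3.3).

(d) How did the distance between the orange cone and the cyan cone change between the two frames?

-6.9

Before: roughly 9.6 units apart; after: 2.7. That's 6.9 units closer together.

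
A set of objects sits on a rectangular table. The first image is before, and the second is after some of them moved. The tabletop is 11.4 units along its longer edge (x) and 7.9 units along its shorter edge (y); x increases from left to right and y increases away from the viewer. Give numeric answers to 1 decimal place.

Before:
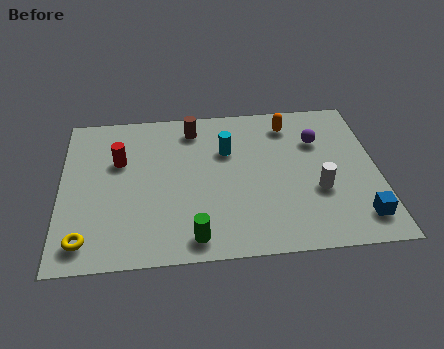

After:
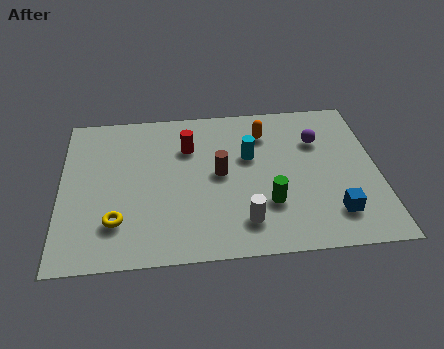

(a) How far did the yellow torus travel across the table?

1.4

The yellow torus was near (0.9, 1.2) before and (2.0, 2.0) after, so it travelled √(1.1² + 0.8²) ≈ 1.4 units.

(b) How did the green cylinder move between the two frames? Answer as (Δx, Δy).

(2.7, 1.4)

The green cylinder started near (4.7, 1.0) and ended near (7.4, 2.4).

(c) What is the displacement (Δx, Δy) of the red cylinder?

(2.5, 0.5)

The red cylinder was at about (2.1, 5.1) and moved to about (4.6, 5.6).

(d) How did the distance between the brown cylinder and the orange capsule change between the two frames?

-0.9

Before: roughly 3.5 units apart; after: 2.6. That's 0.9 units closer together.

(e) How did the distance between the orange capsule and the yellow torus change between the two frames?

-2.3

Before: roughly 9.1 units apart; after: 6.8. That's 2.3 units closer together.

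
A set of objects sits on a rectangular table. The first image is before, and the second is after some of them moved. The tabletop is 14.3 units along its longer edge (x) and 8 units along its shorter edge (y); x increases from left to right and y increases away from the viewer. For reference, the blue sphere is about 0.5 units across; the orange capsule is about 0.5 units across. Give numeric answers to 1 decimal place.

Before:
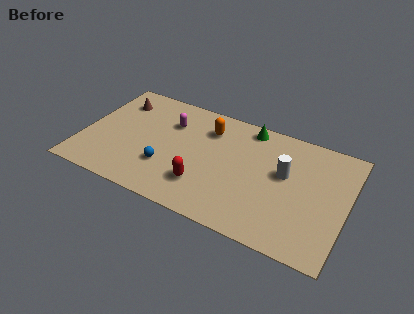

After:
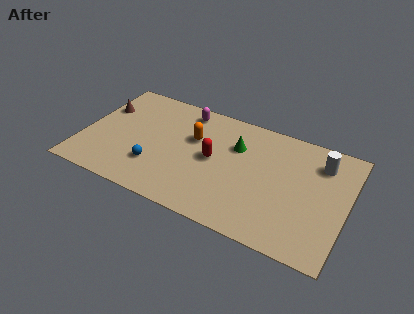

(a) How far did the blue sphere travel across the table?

0.6

The blue sphere was near (4.7, 2.5) before and (4.1, 2.3) after, so it travelled √(0.6² + 0.2²) ≈ 0.6 units.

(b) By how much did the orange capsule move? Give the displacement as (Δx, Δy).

(-0.7, -1.0)

From the two frames, the orange capsule sits at roughly (6.6, 6.1) before and (5.9, 5.1) after.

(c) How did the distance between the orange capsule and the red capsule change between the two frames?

-2.4

The distance was about 4.0 in the first image and 1.6 in the second, so they moved 2.4 units closer together.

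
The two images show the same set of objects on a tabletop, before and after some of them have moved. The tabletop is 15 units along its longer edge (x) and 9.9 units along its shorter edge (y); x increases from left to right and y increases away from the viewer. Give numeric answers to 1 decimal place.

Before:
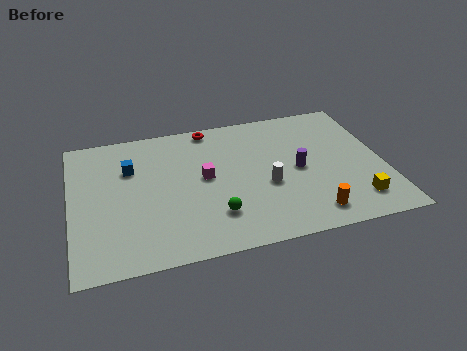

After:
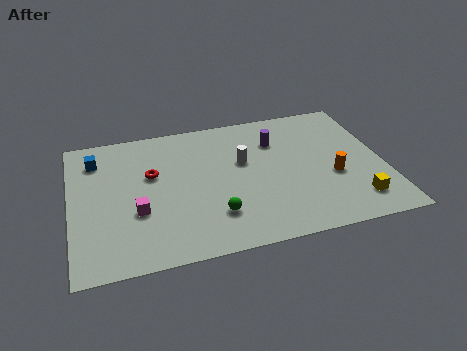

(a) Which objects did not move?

the yellow cube and the green sphere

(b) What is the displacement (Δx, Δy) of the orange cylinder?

(1.3, 2.4)

The orange cylinder started near (11.2, 1.5) and ended near (12.5, 3.9).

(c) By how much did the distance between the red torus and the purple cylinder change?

+0.4

The distance was about 5.8 in the first image and 6.2 in the second, so they moved 0.4 units further apart.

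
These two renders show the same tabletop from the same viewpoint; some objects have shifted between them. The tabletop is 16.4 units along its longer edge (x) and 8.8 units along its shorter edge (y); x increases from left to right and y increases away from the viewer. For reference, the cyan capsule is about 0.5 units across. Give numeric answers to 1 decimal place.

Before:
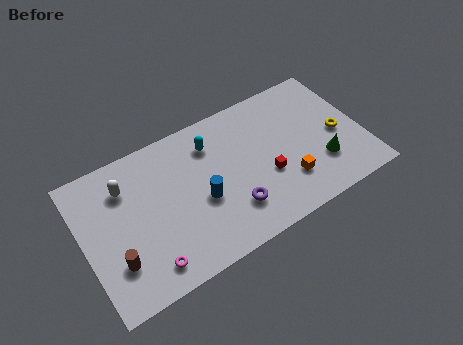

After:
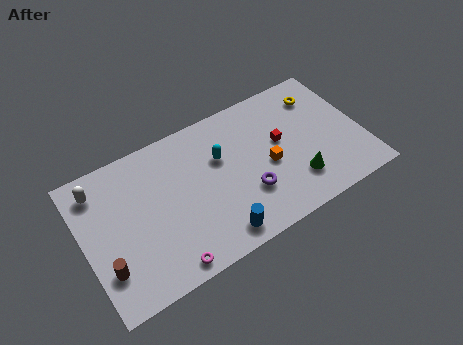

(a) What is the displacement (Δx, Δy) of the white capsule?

(-1.5, 0.6)

From the two frames, the white capsule sits at roughly (2.7, 6.6) before and (1.2, 7.2) after.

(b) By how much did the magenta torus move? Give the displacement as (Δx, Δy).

(1.0, -0.5)

From the two frames, the magenta torus sits at roughly (3.3, 1.4) before and (4.3, 0.9) after.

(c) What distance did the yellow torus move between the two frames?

3.0

The yellow torus was near (15.0, 4.0) before and (14.4, 6.9) after, so it travelled √(0.6² + 2.9²) ≈ 3.0 units.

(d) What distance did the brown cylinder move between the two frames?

0.6

The brown cylinder was near (1.6, 2.5) before and (1.0, 2.4) after, so it travelled √(0.6² + 0.1²) ≈ 0.6 units.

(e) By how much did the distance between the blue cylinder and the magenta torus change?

-1.2

The distance was about 4.2 in the first image and 3.0 in the second, so they moved 1.2 units closer together.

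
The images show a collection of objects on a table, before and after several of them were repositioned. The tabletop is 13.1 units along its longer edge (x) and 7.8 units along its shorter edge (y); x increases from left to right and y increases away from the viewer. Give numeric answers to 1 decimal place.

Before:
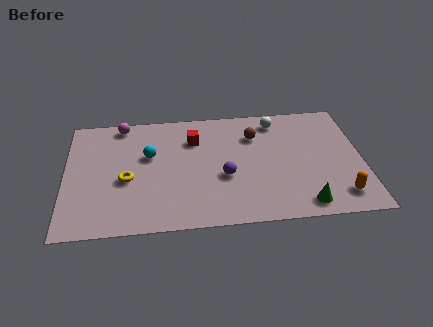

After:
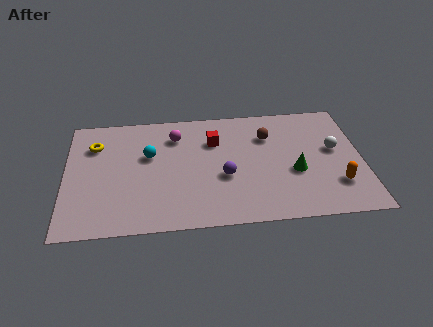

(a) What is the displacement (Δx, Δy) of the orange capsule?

(-0.1, 0.7)

From the two frames, the orange capsule sits at roughly (12.0, 1.4) before and (11.9, 2.1) after.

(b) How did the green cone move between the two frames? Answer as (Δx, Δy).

(-0.3, 2.1)

The green cone started near (10.4, 1.0) and ended near (10.1, 3.1).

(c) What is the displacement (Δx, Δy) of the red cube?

(0.9, -0.2)

From the two frames, the red cube sits at roughly (5.7, 5.7) before and (6.6, 5.5) after.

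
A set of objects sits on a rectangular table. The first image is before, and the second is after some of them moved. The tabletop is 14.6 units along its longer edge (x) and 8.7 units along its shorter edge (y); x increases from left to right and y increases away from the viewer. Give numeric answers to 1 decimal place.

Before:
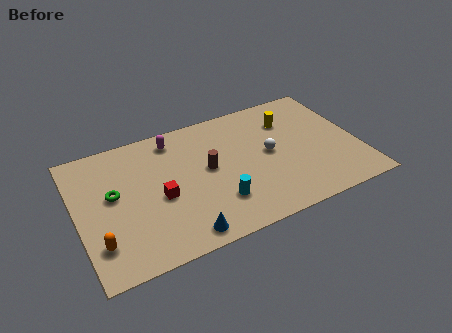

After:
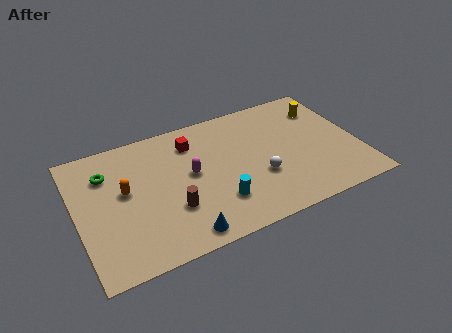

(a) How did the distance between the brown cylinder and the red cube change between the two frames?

+1.5

They were about 2.8 units apart before and 4.3 after — 1.5 units further apart.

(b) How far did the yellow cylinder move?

1.9

From (11.3, 6.4) to (13.2, 6.6), the yellow cylinder covered √(1.9² + 0.2²) ≈ 1.9 units.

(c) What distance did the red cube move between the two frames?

3.6

From (4.2, 3.8) to (6.2, 6.8), the red cube covered √(2.0² + 3.0²) ≈ 3.6 units.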